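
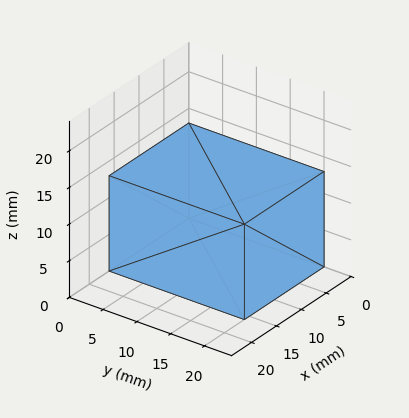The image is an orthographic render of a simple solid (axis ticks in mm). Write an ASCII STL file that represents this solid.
Reading the render: the shape is a rectangular box, roughly 16 × 20 mm footprint and 13 mm tall (dimensions read to the nearest mm from the axis ticks). For the STL, each face is triangulated and given an outward normal.

solid part
  facet normal 0.0000 0.0000 -1.0000
    outer loop
      vertex 16.000 20.000 0.000
      vertex 16.000 0.000 0.000
      vertex 0.000 0.000 0.000
    endloop
  endfacet
  facet normal 0.0000 0.0000 -1.0000
    outer loop
      vertex 0.000 20.000 0.000
      vertex 16.000 20.000 0.000
      vertex 0.000 0.000 0.000
    endloop
  endfacet
  facet normal 0.0000 0.0000 1.0000
    outer loop
      vertex 0.000 0.000 13.000
      vertex 16.000 0.000 13.000
      vertex 16.000 20.000 13.000
    endloop
  endfacet
  facet normal 0.0000 0.0000 1.0000
    outer loop
      vertex 0.000 0.000 13.000
      vertex 16.000 20.000 13.000
      vertex 0.000 20.000 13.000
    endloop
  endfacet
  facet normal 0.0000 -1.0000 0.0000
    outer loop
      vertex 0.000 0.000 0.000
      vertex 16.000 0.000 0.000
      vertex 16.000 0.000 13.000
    endloop
  endfacet
  facet normal 0.0000 -1.0000 0.0000
    outer loop
      vertex 0.000 0.000 0.000
      vertex 16.000 0.000 13.000
      vertex 0.000 0.000 13.000
    endloop
  endfacet
  facet normal 0.0000 1.0000 0.0000
    outer loop
      vertex 16.000 20.000 13.000
      vertex 16.000 20.000 0.000
      vertex 0.000 20.000 0.000
    endloop
  endfacet
  facet normal 0.0000 1.0000 0.0000
    outer loop
      vertex 0.000 20.000 13.000
      vertex 16.000 20.000 13.000
      vertex 0.000 20.000 0.000
    endloop
  endfacet
  facet normal -1.0000 0.0000 0.0000
    outer loop
      vertex 0.000 20.000 13.000
      vertex 0.000 20.000 0.000
      vertex 0.000 0.000 0.000
    endloop
  endfacet
  facet normal -1.0000 0.0000 0.0000
    outer loop
      vertex 0.000 0.000 13.000
      vertex 0.000 20.000 13.000
      vertex 0.000 0.000 0.000
    endloop
  endfacet
  facet normal 1.0000 0.0000 0.0000
    outer loop
      vertex 16.000 0.000 0.000
      vertex 16.000 20.000 0.000
      vertex 16.000 20.000 13.000
    endloop
  endfacet
  facet normal 1.0000 0.0000 0.0000
    outer loop
      vertex 16.000 0.000 0.000
      vertex 16.000 20.000 13.000
      vertex 16.000 0.000 13.000
    endloop
  endfacet
endsolid part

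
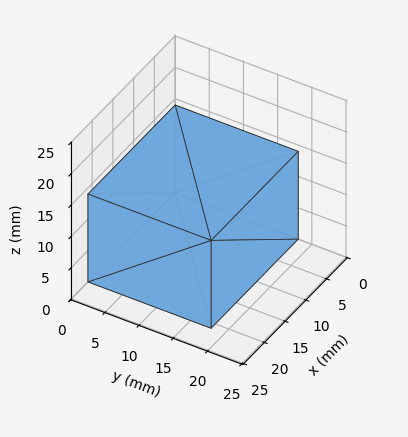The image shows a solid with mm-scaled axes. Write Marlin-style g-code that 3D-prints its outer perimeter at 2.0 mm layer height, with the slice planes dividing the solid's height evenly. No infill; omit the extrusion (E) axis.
Reading the render: the shape is a rectangular box, roughly 21 × 18 mm footprint and 14 mm tall (dimensions read to the nearest mm from the axis ticks). For the g-code, the solid's height is divided into equal slices at the stated Δz and each level perimeter traced with G1 moves after a G0 lift.

; perimeter-only toolpath
G21 ; units = mm
G90 ; absolute positioning
G28 ; home
; layer 1
G0 Z2.0
G0 X0.0 Y0.0
G1 X21.0 Y0.0
G1 X21.0 Y18.0
G1 X0.0 Y18.0
G1 X0.0 Y0.0
; layer 2
G0 Z4.0
G0 X0.0 Y0.0
G1 X21.0 Y0.0
G1 X21.0 Y18.0
G1 X0.0 Y18.0
G1 X0.0 Y0.0
; layer 3
G0 Z6.0
G0 X0.0 Y0.0
G1 X21.0 Y0.0
G1 X21.0 Y18.0
G1 X0.0 Y18.0
G1 X0.0 Y0.0
; layer 4
G0 Z8.0
G0 X0.0 Y0.0
G1 X21.0 Y0.0
G1 X21.0 Y18.0
G1 X0.0 Y18.0
G1 X0.0 Y0.0
; layer 5
G0 Z10.0
G0 X0.0 Y0.0
G1 X21.0 Y0.0
G1 X21.0 Y18.0
G1 X0.0 Y18.0
G1 X0.0 Y0.0
; layer 6
G0 Z12.0
G0 X0.0 Y0.0
G1 X21.0 Y0.0
G1 X21.0 Y18.0
G1 X0.0 Y18.0
G1 X0.0 Y0.0
; layer 7
G0 Z14.0
G0 X0.0 Y0.0
G1 X21.0 Y0.0
G1 X21.0 Y18.0
G1 X0.0 Y18.0
G1 X0.0 Y0.0
M2 ; end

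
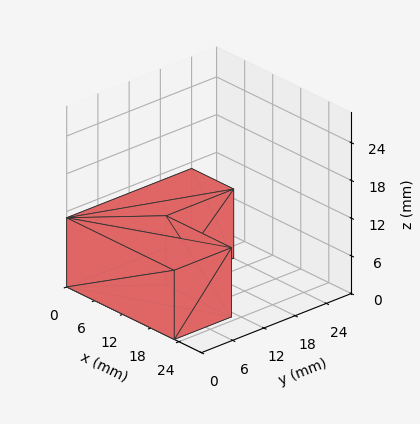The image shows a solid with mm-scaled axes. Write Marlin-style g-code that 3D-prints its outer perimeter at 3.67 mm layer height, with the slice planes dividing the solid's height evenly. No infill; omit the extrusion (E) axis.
Reading the render: the shape is an L-shaped prism: outer 23 × 24 mm, arm thicknesses ≈ 11 mm (horizontal) and 9 mm (vertical), extruded 11 mm in z (dimensions read to the nearest mm from the axis ticks). For the g-code, the solid's height is divided into equal slices at the stated Δz and each level perimeter traced with G1 moves after a G0 lift.

; perimeter-only toolpath
G21 ; units = mm
G90 ; absolute positioning
G28 ; home
; layer 1
G0 Z3.67
G0 X0.00 Y0.00
G1 X23.00 Y0.00
G1 X23.00 Y11.00
G1 X9.00 Y11.00
G1 X9.00 Y24.00
G1 X0.00 Y24.00
G1 X0.00 Y0.00
; layer 2
G0 Z7.33
G0 X0.00 Y0.00
G1 X23.00 Y0.00
G1 X23.00 Y11.00
G1 X9.00 Y11.00
G1 X9.00 Y24.00
G1 X0.00 Y24.00
G1 X0.00 Y0.00
; layer 3
G0 Z11.00
G0 X0.00 Y0.00
G1 X23.00 Y0.00
G1 X23.00 Y11.00
G1 X9.00 Y11.00
G1 X9.00 Y24.00
G1 X0.00 Y24.00
G1 X0.00 Y0.00
M2 ; end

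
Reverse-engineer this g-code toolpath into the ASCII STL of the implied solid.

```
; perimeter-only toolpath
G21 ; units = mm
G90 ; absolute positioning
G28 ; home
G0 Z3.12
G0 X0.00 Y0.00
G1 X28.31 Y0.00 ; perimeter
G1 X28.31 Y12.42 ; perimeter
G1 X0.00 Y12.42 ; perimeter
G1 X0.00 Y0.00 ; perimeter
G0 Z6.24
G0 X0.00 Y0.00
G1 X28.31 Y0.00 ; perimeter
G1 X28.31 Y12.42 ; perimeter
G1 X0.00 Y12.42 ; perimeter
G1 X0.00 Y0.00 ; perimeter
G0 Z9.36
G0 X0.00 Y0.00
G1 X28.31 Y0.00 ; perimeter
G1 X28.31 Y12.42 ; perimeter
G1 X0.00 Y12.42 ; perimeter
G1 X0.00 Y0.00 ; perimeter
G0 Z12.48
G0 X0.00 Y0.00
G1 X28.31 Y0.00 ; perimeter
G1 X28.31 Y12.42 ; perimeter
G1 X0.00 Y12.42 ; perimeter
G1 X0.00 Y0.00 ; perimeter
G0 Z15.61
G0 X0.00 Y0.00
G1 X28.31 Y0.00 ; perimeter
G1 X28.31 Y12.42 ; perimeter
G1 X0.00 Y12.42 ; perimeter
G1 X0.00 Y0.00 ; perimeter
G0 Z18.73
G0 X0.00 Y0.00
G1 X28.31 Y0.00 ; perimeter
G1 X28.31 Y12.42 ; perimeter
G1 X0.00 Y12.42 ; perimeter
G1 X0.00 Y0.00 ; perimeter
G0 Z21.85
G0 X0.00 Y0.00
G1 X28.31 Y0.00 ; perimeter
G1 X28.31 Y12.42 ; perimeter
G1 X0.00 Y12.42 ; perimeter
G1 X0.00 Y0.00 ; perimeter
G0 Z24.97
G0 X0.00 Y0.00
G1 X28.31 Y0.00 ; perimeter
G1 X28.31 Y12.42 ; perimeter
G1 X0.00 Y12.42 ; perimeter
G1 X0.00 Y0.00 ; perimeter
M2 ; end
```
solid part
  facet normal 0.0000 0.0000 -1.0000
    outer loop
      vertex 28.31 12.42 0.00
      vertex 28.31 0.00 0.00
      vertex 0.00 0.00 0.00
    endloop
  endfacet
  facet normal 0.0000 0.0000 -1.0000
    outer loop
      vertex 0.00 12.42 0.00
      vertex 28.31 12.42 0.00
      vertex 0.00 0.00 0.00
    endloop
  endfacet
  facet normal 0.0000 0.0000 1.0000
    outer loop
      vertex 0.00 0.00 24.97
      vertex 28.31 0.00 24.97
      vertex 28.31 12.42 24.97
    endloop
  endfacet
  facet normal 0.0000 0.0000 1.0000
    outer loop
      vertex 0.00 0.00 24.97
      vertex 28.31 12.42 24.97
      vertex 0.00 12.42 24.97
    endloop
  endfacet
  facet normal 0.0000 -1.0000 0.0000
    outer loop
      vertex 0.00 0.00 0.00
      vertex 28.31 0.00 0.00
      vertex 28.31 0.00 24.97
    endloop
  endfacet
  facet normal 0.0000 -1.0000 0.0000
    outer loop
      vertex 0.00 0.00 0.00
      vertex 28.31 0.00 24.97
      vertex 0.00 0.00 24.97
    endloop
  endfacet
  facet normal 0.0000 1.0000 0.0000
    outer loop
      vertex 28.31 12.42 24.97
      vertex 28.31 12.42 0.00
      vertex 0.00 12.42 0.00
    endloop
  endfacet
  facet normal 0.0000 1.0000 0.0000
    outer loop
      vertex 0.00 12.42 24.97
      vertex 28.31 12.42 24.97
      vertex 0.00 12.42 0.00
    endloop
  endfacet
  facet normal -1.0000 0.0000 0.0000
    outer loop
      vertex 0.00 12.42 24.97
      vertex 0.00 12.42 0.00
      vertex 0.00 0.00 0.00
    endloop
  endfacet
  facet normal -1.0000 0.0000 0.0000
    outer loop
      vertex 0.00 0.00 24.97
      vertex 0.00 12.42 24.97
      vertex 0.00 0.00 0.00
    endloop
  endfacet
  facet normal 1.0000 0.0000 0.0000
    outer loop
      vertex 28.31 0.00 0.00
      vertex 28.31 12.42 0.00
      vertex 28.31 12.42 24.97
    endloop
  endfacet
  facet normal 1.0000 0.0000 0.0000
    outer loop
      vertex 28.31 0.00 0.00
      vertex 28.31 12.42 24.97
      vertex 28.31 0.00 24.97
    endloop
  endfacet
endsolid part

The G0 Z moves step by Δz≈3.12 mm. Every layer's G1 loop is the same polygon, so the solid is a straight extrusion of it from z=0 to z≈25. Closing with flat bottom and top caps and triangulating gives 12 facets — a rectangular box, roughly 28.3 × 12.4 mm footprint and 25 mm tall.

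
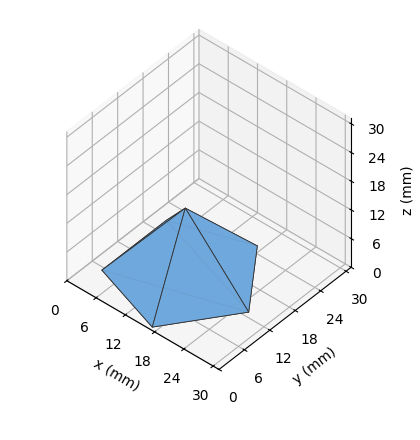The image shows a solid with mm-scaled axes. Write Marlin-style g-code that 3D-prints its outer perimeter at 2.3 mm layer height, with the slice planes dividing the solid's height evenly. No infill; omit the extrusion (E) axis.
Reading the render: the shape is a regular 5-sided pyramid, base circumscribed radius ≈ 13 mm, apex at z ≈ 14 mm (dimensions read to the nearest mm from the axis ticks). For the g-code, the solid's height is divided into equal slices at the stated Δz and each level perimeter traced with G1 moves after a G0 lift.

; perimeter-only toolpath
G21 ; units = mm
G90 ; absolute positioning
G28 ; home
; layer 1
G0 Z2.3
G0 X23.8 Y13.0
G1 X16.3 Y23.3
G1 X4.3 Y19.3
G1 X4.3 Y6.7
G1 X16.3 Y2.7
G1 X23.8 Y13.0
; layer 2
G0 Z4.7
G0 X21.7 Y13.0
G1 X15.7 Y21.3
G1 X6.0 Y18.1
G1 X6.0 Y7.9
G1 X15.7 Y4.7
G1 X21.7 Y13.0
; layer 3
G0 Z7.0
G0 X19.5 Y13.0
G1 X15.0 Y19.2
G1 X7.8 Y16.8
G1 X7.8 Y9.2
G1 X15.0 Y6.8
G1 X19.5 Y13.0
; layer 4
G0 Z9.3
G0 X17.3 Y13.0
G1 X14.3 Y17.1
G1 X9.5 Y15.5
G1 X9.5 Y10.5
G1 X14.3 Y8.9
G1 X17.3 Y13.0
; layer 5
G0 Z11.7
G0 X15.2 Y13.0
G1 X13.7 Y15.1
G1 X11.2 Y14.3
G1 X11.2 Y11.7
G1 X13.7 Y10.9
G1 X15.2 Y13.0
M2 ; end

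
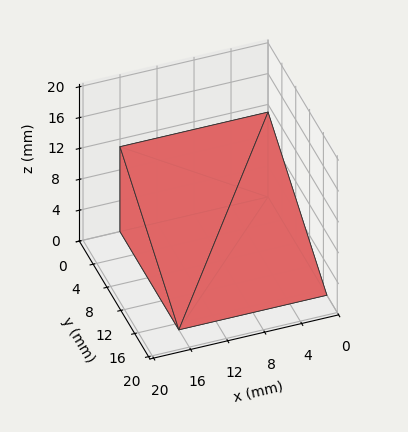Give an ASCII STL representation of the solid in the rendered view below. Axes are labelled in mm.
Reading the render: the shape is a wedge (ramp): 16 × 17 mm base, rising to 11 mm along the y=0 edge and sloping linearly to z=0 at y=17 (dimensions read to the nearest mm from the axis ticks). For the STL, each face is triangulated and given an outward normal.

solid part
  facet normal 0.0000 0.0000 -1.0000
    outer loop
      vertex 16.0 17.0 0.0
      vertex 16.0 0.0 0.0
      vertex 0.0 0.0 0.0
    endloop
  endfacet
  facet normal 0.0000 0.0000 -1.0000
    outer loop
      vertex 0.0 17.0 0.0
      vertex 16.0 17.0 0.0
      vertex 0.0 0.0 0.0
    endloop
  endfacet
  facet normal 0.0000 -1.0000 0.0000
    outer loop
      vertex 0.0 0.0 0.0
      vertex 16.0 0.0 0.0
      vertex 16.0 0.0 11.0
    endloop
  endfacet
  facet normal 0.0000 -1.0000 0.0000
    outer loop
      vertex 0.0 0.0 0.0
      vertex 16.0 0.0 11.0
      vertex 0.0 0.0 11.0
    endloop
  endfacet
  facet normal 0.0000 0.5433 0.8396
    outer loop
      vertex 0.0 0.0 11.0
      vertex 16.0 0.0 11.0
      vertex 16.0 17.0 0.0
    endloop
  endfacet
  facet normal 0.0000 0.5433 0.8396
    outer loop
      vertex 0.0 0.0 11.0
      vertex 16.0 17.0 0.0
      vertex 0.0 17.0 0.0
    endloop
  endfacet
  facet normal -1.0000 0.0000 0.0000
    outer loop
      vertex 0.0 0.0 11.0
      vertex 0.0 17.0 0.0
      vertex 0.0 0.0 0.0
    endloop
  endfacet
  facet normal 1.0000 0.0000 0.0000
    outer loop
      vertex 16.0 0.0 0.0
      vertex 16.0 17.0 0.0
      vertex 16.0 0.0 11.0
    endloop
  endfacet
endsolid part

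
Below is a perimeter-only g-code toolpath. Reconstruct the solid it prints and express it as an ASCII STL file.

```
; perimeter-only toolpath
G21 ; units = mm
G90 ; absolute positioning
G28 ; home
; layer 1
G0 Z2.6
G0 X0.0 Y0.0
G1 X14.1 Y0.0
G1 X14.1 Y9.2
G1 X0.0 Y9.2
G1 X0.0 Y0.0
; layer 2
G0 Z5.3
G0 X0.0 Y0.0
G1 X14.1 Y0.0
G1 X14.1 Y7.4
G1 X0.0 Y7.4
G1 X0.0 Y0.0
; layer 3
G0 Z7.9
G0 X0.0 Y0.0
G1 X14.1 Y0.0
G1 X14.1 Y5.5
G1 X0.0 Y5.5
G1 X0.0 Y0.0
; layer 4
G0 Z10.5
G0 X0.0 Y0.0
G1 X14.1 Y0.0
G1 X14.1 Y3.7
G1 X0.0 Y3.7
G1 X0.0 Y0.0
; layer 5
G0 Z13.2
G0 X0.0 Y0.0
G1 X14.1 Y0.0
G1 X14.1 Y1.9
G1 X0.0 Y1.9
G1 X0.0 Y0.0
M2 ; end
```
solid part
  facet normal 0.0000 0.0000 -1.0000
    outer loop
      vertex 14.1 11.1 0.0
      vertex 14.1 0.0 0.0
      vertex 0.0 0.0 0.0
    endloop
  endfacet
  facet normal 0.0000 0.0000 -1.0000
    outer loop
      vertex 0.0 11.1 0.0
      vertex 14.1 11.1 0.0
      vertex 0.0 0.0 0.0
    endloop
  endfacet
  facet normal 0.0000 -1.0000 0.0000
    outer loop
      vertex 0.0 0.0 0.0
      vertex 14.1 0.0 0.0
      vertex 14.1 0.0 15.8
    endloop
  endfacet
  facet normal 0.0000 -1.0000 0.0000
    outer loop
      vertex 0.0 0.0 0.0
      vertex 14.1 0.0 15.8
      vertex 0.0 0.0 15.8
    endloop
  endfacet
  facet normal 0.0000 0.8183 0.5749
    outer loop
      vertex 0.0 0.0 15.8
      vertex 14.1 0.0 15.8
      vertex 14.1 11.1 0.0
    endloop
  endfacet
  facet normal 0.0000 0.8183 0.5749
    outer loop
      vertex 0.0 0.0 15.8
      vertex 14.1 11.1 0.0
      vertex 0.0 11.1 0.0
    endloop
  endfacet
  facet normal -1.0000 0.0000 0.0000
    outer loop
      vertex 0.0 0.0 15.8
      vertex 0.0 11.1 0.0
      vertex 0.0 0.0 0.0
    endloop
  endfacet
  facet normal 1.0000 0.0000 0.0000
    outer loop
      vertex 14.1 0.0 0.0
      vertex 14.1 11.1 0.0
      vertex 14.1 0.0 15.8
    endloop
  endfacet
endsolid part

The G0 Z moves step by Δz≈2.6 mm. The G1 loops shrink linearly with z, so the solid tapers from its base footprint up to z≈15.8. Closing with a flat bottom cap and the tapered top and triangulating gives 8 facets — a wedge (ramp): 14.1 × 11.1 mm base, rising to 15.8 mm along the y=0 edge and sloping linearly to z=0 at y=11.1.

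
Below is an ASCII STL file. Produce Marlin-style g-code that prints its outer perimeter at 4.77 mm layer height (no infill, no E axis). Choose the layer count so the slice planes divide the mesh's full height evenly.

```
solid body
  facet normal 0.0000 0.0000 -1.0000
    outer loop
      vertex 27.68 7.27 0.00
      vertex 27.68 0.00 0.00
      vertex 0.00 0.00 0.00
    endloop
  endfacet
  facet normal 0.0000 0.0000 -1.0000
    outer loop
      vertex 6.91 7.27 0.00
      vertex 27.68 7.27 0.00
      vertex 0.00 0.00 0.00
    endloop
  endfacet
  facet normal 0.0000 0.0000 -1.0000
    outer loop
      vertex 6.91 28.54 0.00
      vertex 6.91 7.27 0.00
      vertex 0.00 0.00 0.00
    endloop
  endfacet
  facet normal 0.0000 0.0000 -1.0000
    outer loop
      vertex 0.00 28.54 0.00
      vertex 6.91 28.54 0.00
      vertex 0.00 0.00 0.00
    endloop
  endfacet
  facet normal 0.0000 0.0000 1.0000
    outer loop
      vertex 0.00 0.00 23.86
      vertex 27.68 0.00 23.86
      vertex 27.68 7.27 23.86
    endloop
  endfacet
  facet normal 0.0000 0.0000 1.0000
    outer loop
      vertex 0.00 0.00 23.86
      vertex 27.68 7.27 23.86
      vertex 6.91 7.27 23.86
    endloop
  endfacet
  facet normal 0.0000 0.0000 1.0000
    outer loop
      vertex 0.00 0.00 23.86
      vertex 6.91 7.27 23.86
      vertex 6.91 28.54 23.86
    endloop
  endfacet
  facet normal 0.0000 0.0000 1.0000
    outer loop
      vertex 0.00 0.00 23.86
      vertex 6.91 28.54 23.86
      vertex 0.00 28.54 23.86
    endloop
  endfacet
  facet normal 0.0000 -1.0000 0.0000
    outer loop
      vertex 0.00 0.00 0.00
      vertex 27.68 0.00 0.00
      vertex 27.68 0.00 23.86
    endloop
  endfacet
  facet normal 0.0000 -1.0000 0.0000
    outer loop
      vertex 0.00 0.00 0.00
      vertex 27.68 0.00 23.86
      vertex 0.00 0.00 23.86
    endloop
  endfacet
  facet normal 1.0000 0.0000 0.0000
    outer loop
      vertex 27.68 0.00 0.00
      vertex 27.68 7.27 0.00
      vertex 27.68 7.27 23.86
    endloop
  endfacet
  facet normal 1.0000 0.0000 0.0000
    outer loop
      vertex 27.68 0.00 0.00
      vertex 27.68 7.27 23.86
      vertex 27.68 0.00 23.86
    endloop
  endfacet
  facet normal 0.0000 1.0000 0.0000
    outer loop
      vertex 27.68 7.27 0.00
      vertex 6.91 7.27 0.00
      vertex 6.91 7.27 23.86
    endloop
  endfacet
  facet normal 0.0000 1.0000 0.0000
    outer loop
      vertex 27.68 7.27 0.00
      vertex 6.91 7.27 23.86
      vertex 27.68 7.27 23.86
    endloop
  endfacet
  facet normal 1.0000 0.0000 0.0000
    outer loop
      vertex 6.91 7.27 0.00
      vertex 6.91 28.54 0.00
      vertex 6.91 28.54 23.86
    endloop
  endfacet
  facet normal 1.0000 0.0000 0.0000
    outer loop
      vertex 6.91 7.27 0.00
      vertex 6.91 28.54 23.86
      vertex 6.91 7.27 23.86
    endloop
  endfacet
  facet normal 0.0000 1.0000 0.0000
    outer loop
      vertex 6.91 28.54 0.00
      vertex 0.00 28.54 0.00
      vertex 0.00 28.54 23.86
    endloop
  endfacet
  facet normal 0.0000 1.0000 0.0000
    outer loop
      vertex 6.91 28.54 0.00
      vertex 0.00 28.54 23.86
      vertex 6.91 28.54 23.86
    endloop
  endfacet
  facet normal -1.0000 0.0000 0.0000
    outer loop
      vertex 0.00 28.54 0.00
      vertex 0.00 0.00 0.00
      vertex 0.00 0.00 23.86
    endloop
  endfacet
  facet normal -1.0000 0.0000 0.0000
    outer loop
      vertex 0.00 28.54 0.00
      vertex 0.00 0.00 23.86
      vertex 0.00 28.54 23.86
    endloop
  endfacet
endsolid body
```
; perimeter-only toolpath
G21 ; units = mm
G90 ; absolute positioning
G28 ; home
; layer 1
G0 Z4.77
G0 X0.00 Y0.00
G1 X27.68 Y0.00
G1 X27.68 Y7.27
G1 X6.91 Y7.27
G1 X6.91 Y28.54
G1 X0.00 Y28.54
G1 X0.00 Y0.00
; layer 2
G0 Z9.54
G0 X0.00 Y0.00
G1 X27.68 Y0.00
G1 X27.68 Y7.27
G1 X6.91 Y7.27
G1 X6.91 Y28.54
G1 X0.00 Y28.54
G1 X0.00 Y0.00
; layer 3
G0 Z14.32
G0 X0.00 Y0.00
G1 X27.68 Y0.00
G1 X27.68 Y7.27
G1 X6.91 Y7.27
G1 X6.91 Y28.54
G1 X0.00 Y28.54
G1 X0.00 Y0.00
; layer 4
G0 Z19.09
G0 X0.00 Y0.00
G1 X27.68 Y0.00
G1 X27.68 Y7.27
G1 X6.91 Y7.27
G1 X6.91 Y28.54
G1 X0.00 Y28.54
G1 X0.00 Y0.00
; layer 5
G0 Z23.86
G0 X0.00 Y0.00
G1 X27.68 Y0.00
G1 X27.68 Y7.27
G1 X6.91 Y7.27
G1 X6.91 Y28.54
G1 X0.00 Y28.54
G1 X0.00 Y0.00
M2 ; end

The solid is an L-shaped prism: outer 27.7 × 28.5 mm, arm thicknesses ≈ 7.27 mm (horizontal) and 6.91 mm (vertical), extruded 23.9 mm in z. Slicing at Δz = 4.77 mm — 5 equal slices spanning the solid's height, so layer i sits at z = i·h/5 — gives 5 non-empty perimeters. Each is a 6-segment closed polygon; G0 lifts to the layer z and rapids to the start vertex, then G1 traces the edges.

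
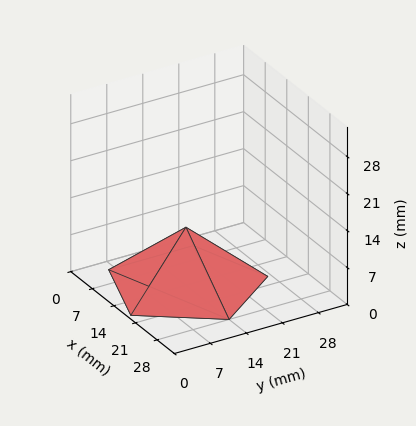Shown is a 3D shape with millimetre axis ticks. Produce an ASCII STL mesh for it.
Reading the render: the shape is a regular 5-sided pyramid, base circumscribed radius ≈ 14 mm, apex at z ≈ 11 mm (dimensions read to the nearest mm from the axis ticks). For the STL, each face is triangulated and given an outward normal.

solid part
  facet normal 0.0000 0.0000 -1.0000
    outer loop
      vertex 2.67 22.23 0.00
      vertex 18.33 27.31 0.00
      vertex 28.00 14.00 0.00
    endloop
  endfacet
  facet normal 0.0000 0.0000 -1.0000
    outer loop
      vertex 2.67 5.77 0.00
      vertex 2.67 22.23 0.00
      vertex 28.00 14.00 0.00
    endloop
  endfacet
  facet normal 0.0000 0.0000 -1.0000
    outer loop
      vertex 18.33 0.69 0.00
      vertex 2.67 5.77 0.00
      vertex 28.00 14.00 0.00
    endloop
  endfacet
  facet normal 0.5636 0.4095 0.7174
    outer loop
      vertex 28.00 14.00 0.00
      vertex 18.33 27.31 0.00
      vertex 14.00 14.00 11.00
    endloop
  endfacet
  facet normal -0.2150 0.6628 0.7173
    outer loop
      vertex 18.33 27.31 0.00
      vertex 2.67 22.23 0.00
      vertex 14.00 14.00 11.00
    endloop
  endfacet
  facet normal -0.6966 0.0000 0.7175
    outer loop
      vertex 2.67 22.23 0.00
      vertex 2.67 5.77 0.00
      vertex 14.00 14.00 11.00
    endloop
  endfacet
  facet normal -0.2150 -0.6628 0.7173
    outer loop
      vertex 2.67 5.77 0.00
      vertex 18.33 0.69 0.00
      vertex 14.00 14.00 11.00
    endloop
  endfacet
  facet normal 0.5636 -0.4095 0.7174
    outer loop
      vertex 18.33 0.69 0.00
      vertex 28.00 14.00 0.00
      vertex 14.00 14.00 11.00
    endloop
  endfacet
endsolid part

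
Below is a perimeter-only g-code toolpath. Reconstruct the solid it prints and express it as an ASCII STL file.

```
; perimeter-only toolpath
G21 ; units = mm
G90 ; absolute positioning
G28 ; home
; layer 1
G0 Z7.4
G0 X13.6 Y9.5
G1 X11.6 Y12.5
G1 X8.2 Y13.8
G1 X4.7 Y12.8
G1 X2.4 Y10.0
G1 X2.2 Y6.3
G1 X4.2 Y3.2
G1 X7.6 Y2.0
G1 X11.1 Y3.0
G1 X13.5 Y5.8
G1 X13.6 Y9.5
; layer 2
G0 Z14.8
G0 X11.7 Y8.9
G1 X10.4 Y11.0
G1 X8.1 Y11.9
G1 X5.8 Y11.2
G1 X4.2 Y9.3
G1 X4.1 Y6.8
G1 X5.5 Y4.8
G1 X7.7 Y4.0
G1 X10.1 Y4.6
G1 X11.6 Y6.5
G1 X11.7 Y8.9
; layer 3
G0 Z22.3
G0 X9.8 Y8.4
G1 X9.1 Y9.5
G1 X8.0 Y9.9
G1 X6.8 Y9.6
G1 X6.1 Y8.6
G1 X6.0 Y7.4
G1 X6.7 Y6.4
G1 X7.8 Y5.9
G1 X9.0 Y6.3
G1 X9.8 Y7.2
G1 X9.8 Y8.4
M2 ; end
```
solid part
  facet normal 0.0000 0.0000 -1.0000
    outer loop
      vertex 8.3 15.8 0.0
      vertex 12.8 14.1 0.0
      vertex 15.5 10.0 0.0
    endloop
  endfacet
  facet normal 0.0000 0.0000 -1.0000
    outer loop
      vertex 3.6 14.5 0.0
      vertex 8.3 15.8 0.0
      vertex 15.5 10.0 0.0
    endloop
  endfacet
  facet normal 0.0000 0.0000 -1.0000
    outer loop
      vertex 0.5 10.7 0.0
      vertex 3.6 14.5 0.0
      vertex 15.5 10.0 0.0
    endloop
  endfacet
  facet normal 0.0000 0.0000 -1.0000
    outer loop
      vertex 0.3 5.8 0.0
      vertex 0.5 10.7 0.0
      vertex 15.5 10.0 0.0
    endloop
  endfacet
  facet normal 0.0000 0.0000 -1.0000
    outer loop
      vertex 3.0 1.7 0.0
      vertex 0.3 5.8 0.0
      vertex 15.5 10.0 0.0
    endloop
  endfacet
  facet normal 0.0000 0.0000 -1.0000
    outer loop
      vertex 7.5 0.0 0.0
      vertex 3.0 1.7 0.0
      vertex 15.5 10.0 0.0
    endloop
  endfacet
  facet normal 0.0000 0.0000 -1.0000
    outer loop
      vertex 12.2 1.3 0.0
      vertex 7.5 0.0 0.0
      vertex 15.5 10.0 0.0
    endloop
  endfacet
  facet normal 0.0000 0.0000 -1.0000
    outer loop
      vertex 15.3 5.1 0.0
      vertex 12.2 1.3 0.0
      vertex 15.5 10.0 0.0
    endloop
  endfacet
  facet normal 0.8097 0.5332 0.2449
    outer loop
      vertex 15.5 10.0 0.0
      vertex 12.8 14.1 0.0
      vertex 7.9 7.9 29.7
    endloop
  endfacet
  facet normal 0.3426 0.9068 0.2458
    outer loop
      vertex 12.8 14.1 0.0
      vertex 8.3 15.8 0.0
      vertex 7.9 7.9 29.7
    endloop
  endfacet
  facet normal -0.2585 0.9344 0.2451
    outer loop
      vertex 8.3 15.8 0.0
      vertex 3.6 14.5 0.0
      vertex 7.9 7.9 29.7
    endloop
  endfacet
  facet normal -0.7513 0.6129 0.2450
    outer loop
      vertex 3.6 14.5 0.0
      vertex 0.5 10.7 0.0
      vertex 7.9 7.9 29.7
    endloop
  endfacet
  facet normal -0.9687 0.0395 0.2451
    outer loop
      vertex 0.5 10.7 0.0
      vertex 0.3 5.8 0.0
      vertex 7.9 7.9 29.7
    endloop
  endfacet
  facet normal -0.8097 -0.5332 0.2449
    outer loop
      vertex 0.3 5.8 0.0
      vertex 3.0 1.7 0.0
      vertex 7.9 7.9 29.7
    endloop
  endfacet
  facet normal -0.3426 -0.9068 0.2458
    outer loop
      vertex 3.0 1.7 0.0
      vertex 7.5 0.0 0.0
      vertex 7.9 7.9 29.7
    endloop
  endfacet
  facet normal 0.2585 -0.9344 0.2451
    outer loop
      vertex 7.5 0.0 0.0
      vertex 12.2 1.3 0.0
      vertex 7.9 7.9 29.7
    endloop
  endfacet
  facet normal 0.7513 -0.6129 0.2450
    outer loop
      vertex 12.2 1.3 0.0
      vertex 15.3 5.1 0.0
      vertex 7.9 7.9 29.7
    endloop
  endfacet
  facet normal 0.9687 -0.0395 0.2451
    outer loop
      vertex 15.3 5.1 0.0
      vertex 15.5 10.0 0.0
      vertex 7.9 7.9 29.7
    endloop
  endfacet
endsolid part

The G0 Z moves step by Δz≈7.4 mm. The G1 loops shrink linearly with z, so the solid tapers from its base footprint up to z≈29.7. Closing with a flat bottom cap and the tapered top and triangulating gives 18 facets — a regular 10-sided pyramid, base circumscribed radius ≈ 7.9 mm, apex at z ≈ 29.7 mm.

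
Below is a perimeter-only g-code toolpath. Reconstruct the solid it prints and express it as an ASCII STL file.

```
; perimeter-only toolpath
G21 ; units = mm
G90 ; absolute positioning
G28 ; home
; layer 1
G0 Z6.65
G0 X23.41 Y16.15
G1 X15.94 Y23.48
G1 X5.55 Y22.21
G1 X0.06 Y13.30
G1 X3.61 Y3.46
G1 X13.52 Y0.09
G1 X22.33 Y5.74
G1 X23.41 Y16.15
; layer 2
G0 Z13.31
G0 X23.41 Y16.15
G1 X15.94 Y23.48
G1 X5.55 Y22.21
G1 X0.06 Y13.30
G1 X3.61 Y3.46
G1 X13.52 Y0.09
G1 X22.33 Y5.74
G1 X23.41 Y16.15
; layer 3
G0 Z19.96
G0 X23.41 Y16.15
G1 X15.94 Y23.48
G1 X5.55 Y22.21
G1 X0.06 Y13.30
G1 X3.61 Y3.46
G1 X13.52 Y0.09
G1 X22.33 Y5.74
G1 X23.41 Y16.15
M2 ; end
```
solid part
  facet normal 0.0000 0.0000 -1.0000
    outer loop
      vertex 5.55 22.21 0.00
      vertex 15.94 23.48 0.00
      vertex 23.41 16.15 0.00
    endloop
  endfacet
  facet normal 0.0000 0.0000 -1.0000
    outer loop
      vertex 0.06 13.30 0.00
      vertex 5.55 22.21 0.00
      vertex 23.41 16.15 0.00
    endloop
  endfacet
  facet normal 0.0000 0.0000 -1.0000
    outer loop
      vertex 3.61 3.46 0.00
      vertex 0.06 13.30 0.00
      vertex 23.41 16.15 0.00
    endloop
  endfacet
  facet normal 0.0000 0.0000 -1.0000
    outer loop
      vertex 13.52 0.09 0.00
      vertex 3.61 3.46 0.00
      vertex 23.41 16.15 0.00
    endloop
  endfacet
  facet normal 0.0000 0.0000 -1.0000
    outer loop
      vertex 22.33 5.74 0.00
      vertex 13.52 0.09 0.00
      vertex 23.41 16.15 0.00
    endloop
  endfacet
  facet normal 0.0000 0.0000 1.0000
    outer loop
      vertex 23.41 16.15 19.96
      vertex 15.94 23.48 19.96
      vertex 5.55 22.21 19.96
    endloop
  endfacet
  facet normal 0.0000 0.0000 1.0000
    outer loop
      vertex 23.41 16.15 19.96
      vertex 5.55 22.21 19.96
      vertex 0.06 13.30 19.96
    endloop
  endfacet
  facet normal 0.0000 0.0000 1.0000
    outer loop
      vertex 23.41 16.15 19.96
      vertex 0.06 13.30 19.96
      vertex 3.61 3.46 19.96
    endloop
  endfacet
  facet normal 0.0000 0.0000 1.0000
    outer loop
      vertex 23.41 16.15 19.96
      vertex 3.61 3.46 19.96
      vertex 13.52 0.09 19.96
    endloop
  endfacet
  facet normal 0.0000 0.0000 1.0000
    outer loop
      vertex 23.41 16.15 19.96
      vertex 13.52 0.09 19.96
      vertex 22.33 5.74 19.96
    endloop
  endfacet
  facet normal 0.7004 0.7138 0.0000
    outer loop
      vertex 23.41 16.15 0.00
      vertex 15.94 23.48 0.00
      vertex 15.94 23.48 19.96
    endloop
  endfacet
  facet normal 0.7004 0.7138 0.0000
    outer loop
      vertex 23.41 16.15 0.00
      vertex 15.94 23.48 19.96
      vertex 23.41 16.15 19.96
    endloop
  endfacet
  facet normal -0.1213 0.9926 0.0000
    outer loop
      vertex 15.94 23.48 0.00
      vertex 5.55 22.21 0.00
      vertex 5.55 22.21 19.96
    endloop
  endfacet
  facet normal -0.1213 0.9926 0.0000
    outer loop
      vertex 15.94 23.48 0.00
      vertex 5.55 22.21 19.96
      vertex 15.94 23.48 19.96
    endloop
  endfacet
  facet normal -0.8514 0.5246 0.0000
    outer loop
      vertex 5.55 22.21 0.00
      vertex 0.06 13.30 0.00
      vertex 0.06 13.30 19.96
    endloop
  endfacet
  facet normal -0.8514 0.5246 0.0000
    outer loop
      vertex 5.55 22.21 0.00
      vertex 0.06 13.30 19.96
      vertex 5.55 22.21 19.96
    endloop
  endfacet
  facet normal -0.9407 -0.3394 0.0000
    outer loop
      vertex 0.06 13.30 0.00
      vertex 3.61 3.46 0.00
      vertex 3.61 3.46 19.96
    endloop
  endfacet
  facet normal -0.9407 -0.3394 0.0000
    outer loop
      vertex 0.06 13.30 0.00
      vertex 3.61 3.46 19.96
      vertex 0.06 13.30 19.96
    endloop
  endfacet
  facet normal -0.3220 -0.9468 0.0000
    outer loop
      vertex 3.61 3.46 0.00
      vertex 13.52 0.09 0.00
      vertex 13.52 0.09 19.96
    endloop
  endfacet
  facet normal -0.3220 -0.9468 0.0000
    outer loop
      vertex 3.61 3.46 0.00
      vertex 13.52 0.09 19.96
      vertex 3.61 3.46 19.96
    endloop
  endfacet
  facet normal 0.5398 -0.8418 0.0000
    outer loop
      vertex 13.52 0.09 0.00
      vertex 22.33 5.74 0.00
      vertex 22.33 5.74 19.96
    endloop
  endfacet
  facet normal 0.5398 -0.8418 0.0000
    outer loop
      vertex 13.52 0.09 0.00
      vertex 22.33 5.74 19.96
      vertex 13.52 0.09 19.96
    endloop
  endfacet
  facet normal 0.9947 -0.1032 0.0000
    outer loop
      vertex 22.33 5.74 0.00
      vertex 23.41 16.15 0.00
      vertex 23.41 16.15 19.96
    endloop
  endfacet
  facet normal 0.9947 -0.1032 0.0000
    outer loop
      vertex 22.33 5.74 0.00
      vertex 23.41 16.15 19.96
      vertex 22.33 5.74 19.96
    endloop
  endfacet
endsolid part

The G0 Z moves step by Δz≈6.65 mm. Every layer's G1 loop is the same polygon, so the solid is a straight extrusion of it from z=0 to z≈20. Closing with flat bottom and top caps and triangulating gives 24 facets — a regular 7-sided prism (a cylinder approximated with 7 flat sides), circumscribed radius ≈ 12.1 mm, height ≈ 20 mm.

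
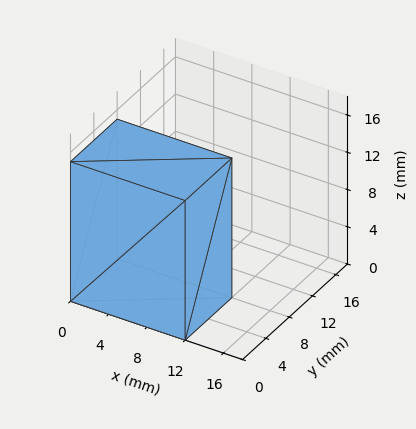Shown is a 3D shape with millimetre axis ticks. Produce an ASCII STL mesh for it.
Reading the render: the shape is a rectangular box, roughly 12 × 8 mm footprint and 15 mm tall (dimensions read to the nearest mm from the axis ticks). For the STL, each face is triangulated and given an outward normal.

solid part
  facet normal 0.0000 0.0000 -1.0000
    outer loop
      vertex 12.000 8.000 0.000
      vertex 12.000 0.000 0.000
      vertex 0.000 0.000 0.000
    endloop
  endfacet
  facet normal 0.0000 0.0000 -1.0000
    outer loop
      vertex 0.000 8.000 0.000
      vertex 12.000 8.000 0.000
      vertex 0.000 0.000 0.000
    endloop
  endfacet
  facet normal 0.0000 0.0000 1.0000
    outer loop
      vertex 0.000 0.000 15.000
      vertex 12.000 0.000 15.000
      vertex 12.000 8.000 15.000
    endloop
  endfacet
  facet normal 0.0000 0.0000 1.0000
    outer loop
      vertex 0.000 0.000 15.000
      vertex 12.000 8.000 15.000
      vertex 0.000 8.000 15.000
    endloop
  endfacet
  facet normal 0.0000 -1.0000 0.0000
    outer loop
      vertex 0.000 0.000 0.000
      vertex 12.000 0.000 0.000
      vertex 12.000 0.000 15.000
    endloop
  endfacet
  facet normal 0.0000 -1.0000 0.0000
    outer loop
      vertex 0.000 0.000 0.000
      vertex 12.000 0.000 15.000
      vertex 0.000 0.000 15.000
    endloop
  endfacet
  facet normal 0.0000 1.0000 0.0000
    outer loop
      vertex 12.000 8.000 15.000
      vertex 12.000 8.000 0.000
      vertex 0.000 8.000 0.000
    endloop
  endfacet
  facet normal 0.0000 1.0000 0.0000
    outer loop
      vertex 0.000 8.000 15.000
      vertex 12.000 8.000 15.000
      vertex 0.000 8.000 0.000
    endloop
  endfacet
  facet normal -1.0000 0.0000 0.0000
    outer loop
      vertex 0.000 8.000 15.000
      vertex 0.000 8.000 0.000
      vertex 0.000 0.000 0.000
    endloop
  endfacet
  facet normal -1.0000 0.0000 0.0000
    outer loop
      vertex 0.000 0.000 15.000
      vertex 0.000 8.000 15.000
      vertex 0.000 0.000 0.000
    endloop
  endfacet
  facet normal 1.0000 0.0000 0.0000
    outer loop
      vertex 12.000 0.000 0.000
      vertex 12.000 8.000 0.000
      vertex 12.000 8.000 15.000
    endloop
  endfacet
  facet normal 1.0000 0.0000 0.0000
    outer loop
      vertex 12.000 0.000 0.000
      vertex 12.000 8.000 15.000
      vertex 12.000 0.000 15.000
    endloop
  endfacet
endsolid part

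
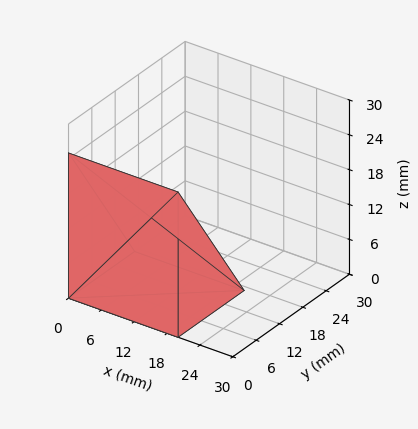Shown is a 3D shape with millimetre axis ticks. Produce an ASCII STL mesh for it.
Reading the render: the shape is a wedge (ramp): 20 × 17 mm base, rising to 25 mm along the y=0 edge and sloping linearly to z=0 at y=17 (dimensions read to the nearest mm from the axis ticks). For the STL, each face is triangulated and given an outward normal.

solid part
  facet normal 0.0000 0.0000 -1.0000
    outer loop
      vertex 20.000 17.000 0.000
      vertex 20.000 0.000 0.000
      vertex 0.000 0.000 0.000
    endloop
  endfacet
  facet normal 0.0000 0.0000 -1.0000
    outer loop
      vertex 0.000 17.000 0.000
      vertex 20.000 17.000 0.000
      vertex 0.000 0.000 0.000
    endloop
  endfacet
  facet normal 0.0000 -1.0000 0.0000
    outer loop
      vertex 0.000 0.000 0.000
      vertex 20.000 0.000 0.000
      vertex 20.000 0.000 25.000
    endloop
  endfacet
  facet normal 0.0000 -1.0000 0.0000
    outer loop
      vertex 0.000 0.000 0.000
      vertex 20.000 0.000 25.000
      vertex 0.000 0.000 25.000
    endloop
  endfacet
  facet normal 0.0000 0.8269 0.5623
    outer loop
      vertex 0.000 0.000 25.000
      vertex 20.000 0.000 25.000
      vertex 20.000 17.000 0.000
    endloop
  endfacet
  facet normal 0.0000 0.8269 0.5623
    outer loop
      vertex 0.000 0.000 25.000
      vertex 20.000 17.000 0.000
      vertex 0.000 17.000 0.000
    endloop
  endfacet
  facet normal -1.0000 0.0000 0.0000
    outer loop
      vertex 0.000 0.000 25.000
      vertex 0.000 17.000 0.000
      vertex 0.000 0.000 0.000
    endloop
  endfacet
  facet normal 1.0000 0.0000 0.0000
    outer loop
      vertex 20.000 0.000 0.000
      vertex 20.000 17.000 0.000
      vertex 20.000 0.000 25.000
    endloop
  endfacet
endsolid part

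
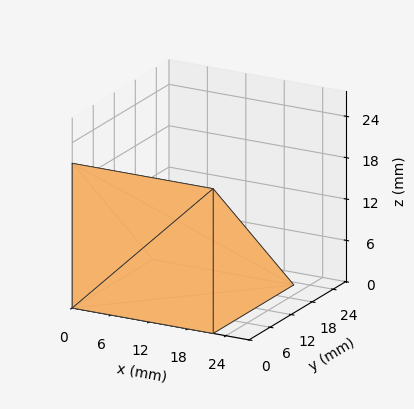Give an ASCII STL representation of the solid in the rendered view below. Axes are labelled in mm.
Reading the render: the shape is a wedge (ramp): 22 × 23 mm base, rising to 21 mm along the y=0 edge and sloping linearly to z=0 at y=23 (dimensions read to the nearest mm from the axis ticks). For the STL, each face is triangulated and given an outward normal.

solid part
  facet normal 0.0000 0.0000 -1.0000
    outer loop
      vertex 22.000 23.000 0.000
      vertex 22.000 0.000 0.000
      vertex 0.000 0.000 0.000
    endloop
  endfacet
  facet normal 0.0000 0.0000 -1.0000
    outer loop
      vertex 0.000 23.000 0.000
      vertex 22.000 23.000 0.000
      vertex 0.000 0.000 0.000
    endloop
  endfacet
  facet normal 0.0000 -1.0000 0.0000
    outer loop
      vertex 0.000 0.000 0.000
      vertex 22.000 0.000 0.000
      vertex 22.000 0.000 21.000
    endloop
  endfacet
  facet normal 0.0000 -1.0000 0.0000
    outer loop
      vertex 0.000 0.000 0.000
      vertex 22.000 0.000 21.000
      vertex 0.000 0.000 21.000
    endloop
  endfacet
  facet normal 0.0000 0.6743 0.7385
    outer loop
      vertex 0.000 0.000 21.000
      vertex 22.000 0.000 21.000
      vertex 22.000 23.000 0.000
    endloop
  endfacet
  facet normal 0.0000 0.6743 0.7385
    outer loop
      vertex 0.000 0.000 21.000
      vertex 22.000 23.000 0.000
      vertex 0.000 23.000 0.000
    endloop
  endfacet
  facet normal -1.0000 0.0000 0.0000
    outer loop
      vertex 0.000 0.000 21.000
      vertex 0.000 23.000 0.000
      vertex 0.000 0.000 0.000
    endloop
  endfacet
  facet normal 1.0000 0.0000 0.0000
    outer loop
      vertex 22.000 0.000 0.000
      vertex 22.000 23.000 0.000
      vertex 22.000 0.000 21.000
    endloop
  endfacet
endsolid part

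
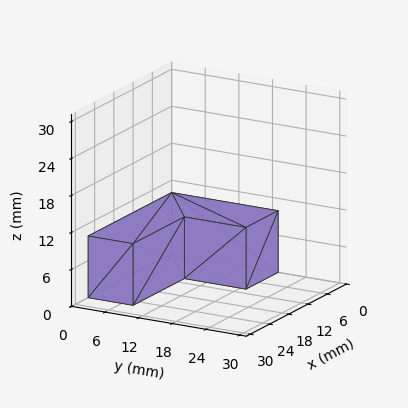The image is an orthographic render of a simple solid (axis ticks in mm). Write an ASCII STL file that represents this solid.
Reading the render: the shape is an L-shaped prism: outer 26 × 19 mm, arm thicknesses ≈ 8 mm (horizontal) and 10 mm (vertical), extruded 10 mm in z (dimensions read to the nearest mm from the axis ticks). For the STL, each face is triangulated and given an outward normal.

solid part
  facet normal 0.0000 0.0000 -1.0000
    outer loop
      vertex 26.00 8.00 0.00
      vertex 26.00 0.00 0.00
      vertex 0.00 0.00 0.00
    endloop
  endfacet
  facet normal 0.0000 0.0000 -1.0000
    outer loop
      vertex 10.00 8.00 0.00
      vertex 26.00 8.00 0.00
      vertex 0.00 0.00 0.00
    endloop
  endfacet
  facet normal 0.0000 0.0000 -1.0000
    outer loop
      vertex 10.00 19.00 0.00
      vertex 10.00 8.00 0.00
      vertex 0.00 0.00 0.00
    endloop
  endfacet
  facet normal 0.0000 0.0000 -1.0000
    outer loop
      vertex 0.00 19.00 0.00
      vertex 10.00 19.00 0.00
      vertex 0.00 0.00 0.00
    endloop
  endfacet
  facet normal 0.0000 0.0000 1.0000
    outer loop
      vertex 0.00 0.00 10.00
      vertex 26.00 0.00 10.00
      vertex 26.00 8.00 10.00
    endloop
  endfacet
  facet normal 0.0000 0.0000 1.0000
    outer loop
      vertex 0.00 0.00 10.00
      vertex 26.00 8.00 10.00
      vertex 10.00 8.00 10.00
    endloop
  endfacet
  facet normal 0.0000 0.0000 1.0000
    outer loop
      vertex 0.00 0.00 10.00
      vertex 10.00 8.00 10.00
      vertex 10.00 19.00 10.00
    endloop
  endfacet
  facet normal 0.0000 0.0000 1.0000
    outer loop
      vertex 0.00 0.00 10.00
      vertex 10.00 19.00 10.00
      vertex 0.00 19.00 10.00
    endloop
  endfacet
  facet normal 0.0000 -1.0000 0.0000
    outer loop
      vertex 0.00 0.00 0.00
      vertex 26.00 0.00 0.00
      vertex 26.00 0.00 10.00
    endloop
  endfacet
  facet normal 0.0000 -1.0000 0.0000
    outer loop
      vertex 0.00 0.00 0.00
      vertex 26.00 0.00 10.00
      vertex 0.00 0.00 10.00
    endloop
  endfacet
  facet normal 1.0000 0.0000 0.0000
    outer loop
      vertex 26.00 0.00 0.00
      vertex 26.00 8.00 0.00
      vertex 26.00 8.00 10.00
    endloop
  endfacet
  facet normal 1.0000 0.0000 0.0000
    outer loop
      vertex 26.00 0.00 0.00
      vertex 26.00 8.00 10.00
      vertex 26.00 0.00 10.00
    endloop
  endfacet
  facet normal 0.0000 1.0000 0.0000
    outer loop
      vertex 26.00 8.00 0.00
      vertex 10.00 8.00 0.00
      vertex 10.00 8.00 10.00
    endloop
  endfacet
  facet normal 0.0000 1.0000 0.0000
    outer loop
      vertex 26.00 8.00 0.00
      vertex 10.00 8.00 10.00
      vertex 26.00 8.00 10.00
    endloop
  endfacet
  facet normal 1.0000 0.0000 0.0000
    outer loop
      vertex 10.00 8.00 0.00
      vertex 10.00 19.00 0.00
      vertex 10.00 19.00 10.00
    endloop
  endfacet
  facet normal 1.0000 0.0000 0.0000
    outer loop
      vertex 10.00 8.00 0.00
      vertex 10.00 19.00 10.00
      vertex 10.00 8.00 10.00
    endloop
  endfacet
  facet normal 0.0000 1.0000 0.0000
    outer loop
      vertex 10.00 19.00 0.00
      vertex 0.00 19.00 0.00
      vertex 0.00 19.00 10.00
    endloop
  endfacet
  facet normal 0.0000 1.0000 0.0000
    outer loop
      vertex 10.00 19.00 0.00
      vertex 0.00 19.00 10.00
      vertex 10.00 19.00 10.00
    endloop
  endfacet
  facet normal -1.0000 0.0000 0.0000
    outer loop
      vertex 0.00 19.00 0.00
      vertex 0.00 0.00 0.00
      vertex 0.00 0.00 10.00
    endloop
  endfacet
  facet normal -1.0000 0.0000 0.0000
    outer loop
      vertex 0.00 19.00 0.00
      vertex 0.00 0.00 10.00
      vertex 0.00 19.00 10.00
    endloop
  endfacet
endsolid part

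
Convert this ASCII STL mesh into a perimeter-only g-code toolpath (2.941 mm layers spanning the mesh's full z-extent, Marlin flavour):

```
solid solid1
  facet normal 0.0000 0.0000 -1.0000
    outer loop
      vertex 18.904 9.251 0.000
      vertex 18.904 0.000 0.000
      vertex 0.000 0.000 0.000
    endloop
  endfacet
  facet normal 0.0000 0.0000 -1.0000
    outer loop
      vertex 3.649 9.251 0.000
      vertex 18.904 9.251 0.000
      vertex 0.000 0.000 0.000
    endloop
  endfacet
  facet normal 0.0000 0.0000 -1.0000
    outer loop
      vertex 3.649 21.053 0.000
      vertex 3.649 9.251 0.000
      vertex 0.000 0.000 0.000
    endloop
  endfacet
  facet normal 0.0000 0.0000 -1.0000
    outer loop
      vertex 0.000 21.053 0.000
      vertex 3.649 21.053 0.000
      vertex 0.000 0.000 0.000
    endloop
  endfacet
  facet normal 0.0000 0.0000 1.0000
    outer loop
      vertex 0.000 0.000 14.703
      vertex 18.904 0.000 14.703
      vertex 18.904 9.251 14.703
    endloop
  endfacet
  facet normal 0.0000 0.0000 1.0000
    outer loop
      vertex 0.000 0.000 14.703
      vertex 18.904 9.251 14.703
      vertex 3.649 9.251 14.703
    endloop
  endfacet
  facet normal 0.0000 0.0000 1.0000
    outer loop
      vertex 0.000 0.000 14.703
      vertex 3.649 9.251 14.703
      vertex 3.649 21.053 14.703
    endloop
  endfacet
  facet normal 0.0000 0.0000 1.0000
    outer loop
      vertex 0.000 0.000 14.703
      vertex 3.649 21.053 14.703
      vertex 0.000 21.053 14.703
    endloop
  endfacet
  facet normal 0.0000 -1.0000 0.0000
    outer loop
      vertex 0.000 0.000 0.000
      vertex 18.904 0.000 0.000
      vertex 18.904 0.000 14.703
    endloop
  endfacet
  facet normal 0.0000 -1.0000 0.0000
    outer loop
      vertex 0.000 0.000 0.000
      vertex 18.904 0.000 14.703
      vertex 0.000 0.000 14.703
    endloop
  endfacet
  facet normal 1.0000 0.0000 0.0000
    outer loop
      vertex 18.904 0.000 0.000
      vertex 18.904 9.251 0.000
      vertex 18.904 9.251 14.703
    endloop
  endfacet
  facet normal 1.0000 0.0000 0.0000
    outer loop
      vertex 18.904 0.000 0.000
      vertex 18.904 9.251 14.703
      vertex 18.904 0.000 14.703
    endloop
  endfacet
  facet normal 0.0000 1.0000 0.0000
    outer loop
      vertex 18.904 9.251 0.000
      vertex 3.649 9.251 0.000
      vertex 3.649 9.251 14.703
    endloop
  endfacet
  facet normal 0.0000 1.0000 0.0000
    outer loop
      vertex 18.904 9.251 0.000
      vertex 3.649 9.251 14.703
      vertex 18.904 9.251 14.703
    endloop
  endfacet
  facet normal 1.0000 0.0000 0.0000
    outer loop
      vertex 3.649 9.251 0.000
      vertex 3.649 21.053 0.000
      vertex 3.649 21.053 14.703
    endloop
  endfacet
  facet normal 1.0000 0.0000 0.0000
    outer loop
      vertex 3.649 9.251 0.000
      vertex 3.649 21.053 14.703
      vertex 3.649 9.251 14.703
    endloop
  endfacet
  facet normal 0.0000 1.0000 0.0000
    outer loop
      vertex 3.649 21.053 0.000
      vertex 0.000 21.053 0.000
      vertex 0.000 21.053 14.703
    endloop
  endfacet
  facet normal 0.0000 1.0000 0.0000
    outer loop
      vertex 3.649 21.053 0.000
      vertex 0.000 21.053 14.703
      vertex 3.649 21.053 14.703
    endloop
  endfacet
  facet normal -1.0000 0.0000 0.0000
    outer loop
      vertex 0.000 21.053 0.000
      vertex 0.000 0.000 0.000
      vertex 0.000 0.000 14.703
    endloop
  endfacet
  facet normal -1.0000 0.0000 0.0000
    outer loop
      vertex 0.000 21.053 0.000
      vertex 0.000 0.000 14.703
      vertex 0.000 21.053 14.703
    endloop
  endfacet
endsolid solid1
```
; perimeter-only toolpath
G21 ; units = mm
G90 ; absolute positioning
G28 ; home
; layer 1
G0 Z2.941
G0 X0.000 Y0.000
G1 X18.904 Y0.000
G1 X18.904 Y9.251
G1 X3.649 Y9.251
G1 X3.649 Y21.053
G1 X0.000 Y21.053
G1 X0.000 Y0.000
; layer 2
G0 Z5.881
G0 X0.000 Y0.000
G1 X18.904 Y0.000
G1 X18.904 Y9.251
G1 X3.649 Y9.251
G1 X3.649 Y21.053
G1 X0.000 Y21.053
G1 X0.000 Y0.000
; layer 3
G0 Z8.822
G0 X0.000 Y0.000
G1 X18.904 Y0.000
G1 X18.904 Y9.251
G1 X3.649 Y9.251
G1 X3.649 Y21.053
G1 X0.000 Y21.053
G1 X0.000 Y0.000
; layer 4
G0 Z11.762
G0 X0.000 Y0.000
G1 X18.904 Y0.000
G1 X18.904 Y9.251
G1 X3.649 Y9.251
G1 X3.649 Y21.053
G1 X0.000 Y21.053
G1 X0.000 Y0.000
; layer 5
G0 Z14.703
G0 X0.000 Y0.000
G1 X18.904 Y0.000
G1 X18.904 Y9.251
G1 X3.649 Y9.251
G1 X3.649 Y21.053
G1 X0.000 Y21.053
G1 X0.000 Y0.000
M2 ; end

The solid is an L-shaped prism: outer 18.9 × 21.1 mm, arm thicknesses ≈ 9.25 mm (horizontal) and 3.65 mm (vertical), extruded 14.7 mm in z. Slicing at Δz = 2.941 mm — 5 equal slices spanning the solid's height, so layer i sits at z = i·h/5 — gives 5 non-empty perimeters. Each is a 6-segment closed polygon; G0 lifts to the layer z and rapids to the start vertex, then G1 traces the edges.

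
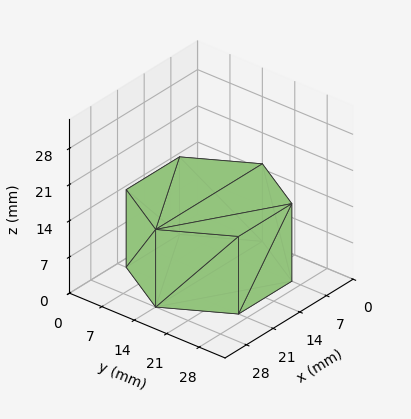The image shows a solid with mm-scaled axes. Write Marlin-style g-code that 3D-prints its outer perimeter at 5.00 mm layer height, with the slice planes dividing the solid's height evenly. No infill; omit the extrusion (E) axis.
Reading the render: the shape is a regular 6-sided prism (a cylinder approximated with 6 flat sides), circumscribed radius ≈ 14 mm, height ≈ 15 mm (dimensions read to the nearest mm from the axis ticks). For the g-code, the solid's height is divided into equal slices at the stated Δz and each level perimeter traced with G1 moves after a G0 lift.

; perimeter-only toolpath
G21 ; units = mm
G90 ; absolute positioning
G28 ; home
; layer 1
G0 Z5.00
G0 X28.00 Y14.00
G1 X21.00 Y26.12
G1 X7.00 Y26.12
G1 X0.00 Y14.00
G1 X7.00 Y1.88
G1 X21.00 Y1.88
G1 X28.00 Y14.00
; layer 2
G0 Z10.00
G0 X28.00 Y14.00
G1 X21.00 Y26.12
G1 X7.00 Y26.12
G1 X0.00 Y14.00
G1 X7.00 Y1.88
G1 X21.00 Y1.88
G1 X28.00 Y14.00
; layer 3
G0 Z15.00
G0 X28.00 Y14.00
G1 X21.00 Y26.12
G1 X7.00 Y26.12
G1 X0.00 Y14.00
G1 X7.00 Y1.88
G1 X21.00 Y1.88
G1 X28.00 Y14.00
M2 ; end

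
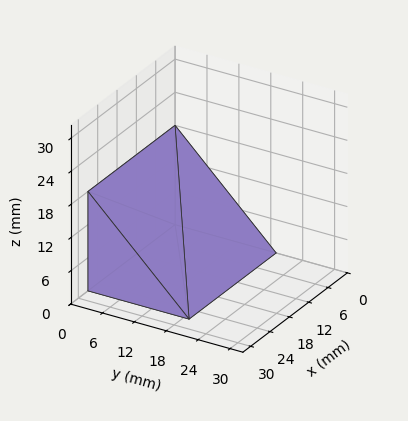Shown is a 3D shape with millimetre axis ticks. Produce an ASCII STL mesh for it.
Reading the render: the shape is a wedge (ramp): 27 × 19 mm base, rising to 18 mm along the y=0 edge and sloping linearly to z=0 at y=19 (dimensions read to the nearest mm from the axis ticks). For the STL, each face is triangulated and given an outward normal.

solid part
  facet normal 0.0000 0.0000 -1.0000
    outer loop
      vertex 27.00 19.00 0.00
      vertex 27.00 0.00 0.00
      vertex 0.00 0.00 0.00
    endloop
  endfacet
  facet normal 0.0000 0.0000 -1.0000
    outer loop
      vertex 0.00 19.00 0.00
      vertex 27.00 19.00 0.00
      vertex 0.00 0.00 0.00
    endloop
  endfacet
  facet normal 0.0000 -1.0000 0.0000
    outer loop
      vertex 0.00 0.00 0.00
      vertex 27.00 0.00 0.00
      vertex 27.00 0.00 18.00
    endloop
  endfacet
  facet normal 0.0000 -1.0000 0.0000
    outer loop
      vertex 0.00 0.00 0.00
      vertex 27.00 0.00 18.00
      vertex 0.00 0.00 18.00
    endloop
  endfacet
  facet normal 0.0000 0.6877 0.7260
    outer loop
      vertex 0.00 0.00 18.00
      vertex 27.00 0.00 18.00
      vertex 27.00 19.00 0.00
    endloop
  endfacet
  facet normal 0.0000 0.6877 0.7260
    outer loop
      vertex 0.00 0.00 18.00
      vertex 27.00 19.00 0.00
      vertex 0.00 19.00 0.00
    endloop
  endfacet
  facet normal -1.0000 0.0000 0.0000
    outer loop
      vertex 0.00 0.00 18.00
      vertex 0.00 19.00 0.00
      vertex 0.00 0.00 0.00
    endloop
  endfacet
  facet normal 1.0000 0.0000 0.0000
    outer loop
      vertex 27.00 0.00 0.00
      vertex 27.00 19.00 0.00
      vertex 27.00 0.00 18.00
    endloop
  endfacet
endsolid part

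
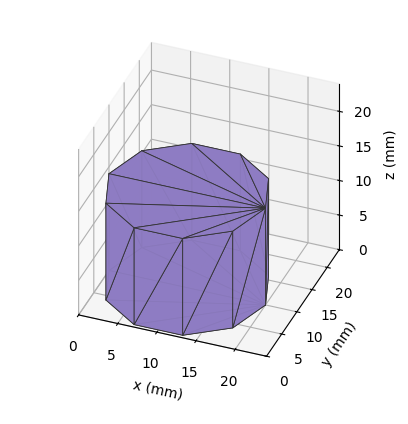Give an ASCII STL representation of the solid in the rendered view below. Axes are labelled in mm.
Reading the render: the shape is a regular 10-sided prism (a cylinder approximated with 10 flat sides), circumscribed radius ≈ 10 mm, height ≈ 14 mm (dimensions read to the nearest mm from the axis ticks). For the STL, each face is triangulated and given an outward normal.

solid part
  facet normal 0.0000 0.0000 -1.0000
    outer loop
      vertex 13.1 19.5 0.0
      vertex 18.1 15.9 0.0
      vertex 20.0 10.0 0.0
    endloop
  endfacet
  facet normal 0.0000 0.0000 -1.0000
    outer loop
      vertex 6.9 19.5 0.0
      vertex 13.1 19.5 0.0
      vertex 20.0 10.0 0.0
    endloop
  endfacet
  facet normal 0.0000 0.0000 -1.0000
    outer loop
      vertex 1.9 15.9 0.0
      vertex 6.9 19.5 0.0
      vertex 20.0 10.0 0.0
    endloop
  endfacet
  facet normal 0.0000 0.0000 -1.0000
    outer loop
      vertex 0.0 10.0 0.0
      vertex 1.9 15.9 0.0
      vertex 20.0 10.0 0.0
    endloop
  endfacet
  facet normal 0.0000 0.0000 -1.0000
    outer loop
      vertex 1.9 4.1 0.0
      vertex 0.0 10.0 0.0
      vertex 20.0 10.0 0.0
    endloop
  endfacet
  facet normal 0.0000 0.0000 -1.0000
    outer loop
      vertex 6.9 0.5 0.0
      vertex 1.9 4.1 0.0
      vertex 20.0 10.0 0.0
    endloop
  endfacet
  facet normal 0.0000 0.0000 -1.0000
    outer loop
      vertex 13.1 0.5 0.0
      vertex 6.9 0.5 0.0
      vertex 20.0 10.0 0.0
    endloop
  endfacet
  facet normal 0.0000 0.0000 -1.0000
    outer loop
      vertex 18.1 4.1 0.0
      vertex 13.1 0.5 0.0
      vertex 20.0 10.0 0.0
    endloop
  endfacet
  facet normal 0.0000 0.0000 1.0000
    outer loop
      vertex 20.0 10.0 14.0
      vertex 18.1 15.9 14.0
      vertex 13.1 19.5 14.0
    endloop
  endfacet
  facet normal 0.0000 0.0000 1.0000
    outer loop
      vertex 20.0 10.0 14.0
      vertex 13.1 19.5 14.0
      vertex 6.9 19.5 14.0
    endloop
  endfacet
  facet normal 0.0000 0.0000 1.0000
    outer loop
      vertex 20.0 10.0 14.0
      vertex 6.9 19.5 14.0
      vertex 1.9 15.9 14.0
    endloop
  endfacet
  facet normal 0.0000 0.0000 1.0000
    outer loop
      vertex 20.0 10.0 14.0
      vertex 1.9 15.9 14.0
      vertex 0.0 10.0 14.0
    endloop
  endfacet
  facet normal 0.0000 0.0000 1.0000
    outer loop
      vertex 20.0 10.0 14.0
      vertex 0.0 10.0 14.0
      vertex 1.9 4.1 14.0
    endloop
  endfacet
  facet normal 0.0000 0.0000 1.0000
    outer loop
      vertex 20.0 10.0 14.0
      vertex 1.9 4.1 14.0
      vertex 6.9 0.5 14.0
    endloop
  endfacet
  facet normal 0.0000 0.0000 1.0000
    outer loop
      vertex 20.0 10.0 14.0
      vertex 6.9 0.5 14.0
      vertex 13.1 0.5 14.0
    endloop
  endfacet
  facet normal 0.0000 0.0000 1.0000
    outer loop
      vertex 20.0 10.0 14.0
      vertex 13.1 0.5 14.0
      vertex 18.1 4.1 14.0
    endloop
  endfacet
  facet normal 0.9519 0.3065 0.0000
    outer loop
      vertex 20.0 10.0 0.0
      vertex 18.1 15.9 0.0
      vertex 18.1 15.9 14.0
    endloop
  endfacet
  facet normal 0.9519 0.3065 0.0000
    outer loop
      vertex 20.0 10.0 0.0
      vertex 18.1 15.9 14.0
      vertex 20.0 10.0 14.0
    endloop
  endfacet
  facet normal 0.5843 0.8115 0.0000
    outer loop
      vertex 18.1 15.9 0.0
      vertex 13.1 19.5 0.0
      vertex 13.1 19.5 14.0
    endloop
  endfacet
  facet normal 0.5843 0.8115 0.0000
    outer loop
      vertex 18.1 15.9 0.0
      vertex 13.1 19.5 14.0
      vertex 18.1 15.9 14.0
    endloop
  endfacet
  facet normal 0.0000 1.0000 0.0000
    outer loop
      vertex 13.1 19.5 0.0
      vertex 6.9 19.5 0.0
      vertex 6.9 19.5 14.0
    endloop
  endfacet
  facet normal 0.0000 1.0000 0.0000
    outer loop
      vertex 13.1 19.5 0.0
      vertex 6.9 19.5 14.0
      vertex 13.1 19.5 14.0
    endloop
  endfacet
  facet normal -0.5843 0.8115 0.0000
    outer loop
      vertex 6.9 19.5 0.0
      vertex 1.9 15.9 0.0
      vertex 1.9 15.9 14.0
    endloop
  endfacet
  facet normal -0.5843 0.8115 0.0000
    outer loop
      vertex 6.9 19.5 0.0
      vertex 1.9 15.9 14.0
      vertex 6.9 19.5 14.0
    endloop
  endfacet
  facet normal -0.9519 0.3065 0.0000
    outer loop
      vertex 1.9 15.9 0.0
      vertex 0.0 10.0 0.0
      vertex 0.0 10.0 14.0
    endloop
  endfacet
  facet normal -0.9519 0.3065 0.0000
    outer loop
      vertex 1.9 15.9 0.0
      vertex 0.0 10.0 14.0
      vertex 1.9 15.9 14.0
    endloop
  endfacet
  facet normal -0.9519 -0.3065 0.0000
    outer loop
      vertex 0.0 10.0 0.0
      vertex 1.9 4.1 0.0
      vertex 1.9 4.1 14.0
    endloop
  endfacet
  facet normal -0.9519 -0.3065 0.0000
    outer loop
      vertex 0.0 10.0 0.0
      vertex 1.9 4.1 14.0
      vertex 0.0 10.0 14.0
    endloop
  endfacet
  facet normal -0.5843 -0.8115 0.0000
    outer loop
      vertex 1.9 4.1 0.0
      vertex 6.9 0.5 0.0
      vertex 6.9 0.5 14.0
    endloop
  endfacet
  facet normal -0.5843 -0.8115 0.0000
    outer loop
      vertex 1.9 4.1 0.0
      vertex 6.9 0.5 14.0
      vertex 1.9 4.1 14.0
    endloop
  endfacet
  facet normal 0.0000 -1.0000 0.0000
    outer loop
      vertex 6.9 0.5 0.0
      vertex 13.1 0.5 0.0
      vertex 13.1 0.5 14.0
    endloop
  endfacet
  facet normal 0.0000 -1.0000 0.0000
    outer loop
      vertex 6.9 0.5 0.0
      vertex 13.1 0.5 14.0
      vertex 6.9 0.5 14.0
    endloop
  endfacet
  facet normal 0.5843 -0.8115 0.0000
    outer loop
      vertex 13.1 0.5 0.0
      vertex 18.1 4.1 0.0
      vertex 18.1 4.1 14.0
    endloop
  endfacet
  facet normal 0.5843 -0.8115 0.0000
    outer loop
      vertex 13.1 0.5 0.0
      vertex 18.1 4.1 14.0
      vertex 13.1 0.5 14.0
    endloop
  endfacet
  facet normal 0.9519 -0.3065 0.0000
    outer loop
      vertex 18.1 4.1 0.0
      vertex 20.0 10.0 0.0
      vertex 20.0 10.0 14.0
    endloop
  endfacet
  facet normal 0.9519 -0.3065 0.0000
    outer loop
      vertex 18.1 4.1 0.0
      vertex 20.0 10.0 14.0
      vertex 18.1 4.1 14.0
    endloop
  endfacet
endsolid part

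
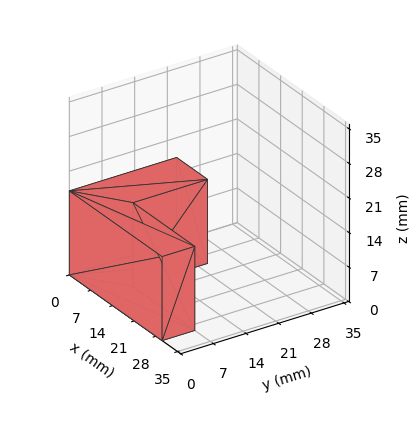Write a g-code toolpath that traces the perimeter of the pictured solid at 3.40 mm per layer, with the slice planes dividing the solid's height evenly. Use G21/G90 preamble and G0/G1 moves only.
Reading the render: the shape is an L-shaped prism: outer 30 × 23 mm, arm thicknesses ≈ 7 mm (horizontal) and 10 mm (vertical), extruded 17 mm in z (dimensions read to the nearest mm from the axis ticks). For the g-code, the solid's height is divided into equal slices at the stated Δz and each level perimeter traced with G1 moves after a G0 lift.

; perimeter-only toolpath
G21 ; units = mm
G90 ; absolute positioning
G28 ; home
; layer 1
G0 Z3.40
G0 X0.00 Y0.00
G1 X30.00 Y0.00
G1 X30.00 Y7.00
G1 X10.00 Y7.00
G1 X10.00 Y23.00
G1 X0.00 Y23.00
G1 X0.00 Y0.00
; layer 2
G0 Z6.80
G0 X0.00 Y0.00
G1 X30.00 Y0.00
G1 X30.00 Y7.00
G1 X10.00 Y7.00
G1 X10.00 Y23.00
G1 X0.00 Y23.00
G1 X0.00 Y0.00
; layer 3
G0 Z10.20
G0 X0.00 Y0.00
G1 X30.00 Y0.00
G1 X30.00 Y7.00
G1 X10.00 Y7.00
G1 X10.00 Y23.00
G1 X0.00 Y23.00
G1 X0.00 Y0.00
; layer 4
G0 Z13.60
G0 X0.00 Y0.00
G1 X30.00 Y0.00
G1 X30.00 Y7.00
G1 X10.00 Y7.00
G1 X10.00 Y23.00
G1 X0.00 Y23.00
G1 X0.00 Y0.00
; layer 5
G0 Z17.00
G0 X0.00 Y0.00
G1 X30.00 Y0.00
G1 X30.00 Y7.00
G1 X10.00 Y7.00
G1 X10.00 Y23.00
G1 X0.00 Y23.00
G1 X0.00 Y0.00
M2 ; end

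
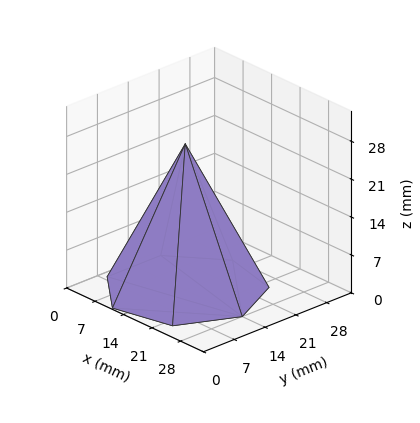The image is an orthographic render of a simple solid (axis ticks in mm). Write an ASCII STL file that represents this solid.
Reading the render: the shape is a regular 7-sided pyramid, base circumscribed radius ≈ 14 mm, apex at z ≈ 27 mm (dimensions read to the nearest mm from the axis ticks). For the STL, each face is triangulated and given an outward normal.

solid part
  facet normal 0.0000 0.0000 -1.0000
    outer loop
      vertex 10.885 27.649 0.000
      vertex 22.729 24.946 0.000
      vertex 28.000 14.000 0.000
    endloop
  endfacet
  facet normal 0.0000 0.0000 -1.0000
    outer loop
      vertex 1.386 20.074 0.000
      vertex 10.885 27.649 0.000
      vertex 28.000 14.000 0.000
    endloop
  endfacet
  facet normal 0.0000 0.0000 -1.0000
    outer loop
      vertex 1.386 7.926 0.000
      vertex 1.386 20.074 0.000
      vertex 28.000 14.000 0.000
    endloop
  endfacet
  facet normal 0.0000 0.0000 -1.0000
    outer loop
      vertex 10.885 0.351 0.000
      vertex 1.386 7.926 0.000
      vertex 28.000 14.000 0.000
    endloop
  endfacet
  facet normal 0.0000 0.0000 -1.0000
    outer loop
      vertex 22.729 3.054 0.000
      vertex 10.885 0.351 0.000
      vertex 28.000 14.000 0.000
    endloop
  endfacet
  facet normal 0.8163 0.3931 0.4233
    outer loop
      vertex 28.000 14.000 0.000
      vertex 22.729 24.946 0.000
      vertex 14.000 14.000 27.000
    endloop
  endfacet
  facet normal 0.2016 0.8833 0.4233
    outer loop
      vertex 22.729 24.946 0.000
      vertex 10.885 27.649 0.000
      vertex 14.000 14.000 27.000
    endloop
  endfacet
  facet normal -0.5649 0.7084 0.4233
    outer loop
      vertex 10.885 27.649 0.000
      vertex 1.386 20.074 0.000
      vertex 14.000 14.000 27.000
    endloop
  endfacet
  facet normal -0.9060 0.0000 0.4233
    outer loop
      vertex 1.386 20.074 0.000
      vertex 1.386 7.926 0.000
      vertex 14.000 14.000 27.000
    endloop
  endfacet
  facet normal -0.5649 -0.7084 0.4233
    outer loop
      vertex 1.386 7.926 0.000
      vertex 10.885 0.351 0.000
      vertex 14.000 14.000 27.000
    endloop
  endfacet
  facet normal 0.2016 -0.8833 0.4233
    outer loop
      vertex 10.885 0.351 0.000
      vertex 22.729 3.054 0.000
      vertex 14.000 14.000 27.000
    endloop
  endfacet
  facet normal 0.8163 -0.3931 0.4233
    outer loop
      vertex 22.729 3.054 0.000
      vertex 28.000 14.000 0.000
      vertex 14.000 14.000 27.000
    endloop
  endfacet
endsolid part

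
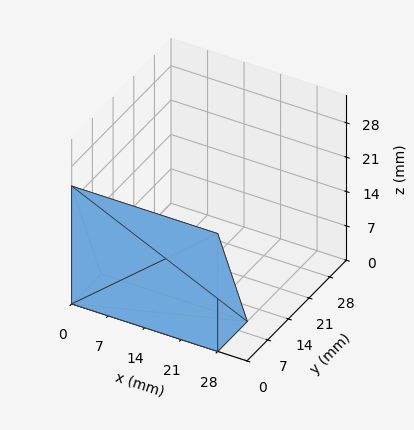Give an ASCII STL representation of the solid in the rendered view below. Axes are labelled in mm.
Reading the render: the shape is a wedge (ramp): 28 × 10 mm base, rising to 24 mm along the y=0 edge and sloping linearly to z=0 at y=10 (dimensions read to the nearest mm from the axis ticks). For the STL, each face is triangulated and given an outward normal.

solid part
  facet normal 0.0000 0.0000 -1.0000
    outer loop
      vertex 28.0 10.0 0.0
      vertex 28.0 0.0 0.0
      vertex 0.0 0.0 0.0
    endloop
  endfacet
  facet normal 0.0000 0.0000 -1.0000
    outer loop
      vertex 0.0 10.0 0.0
      vertex 28.0 10.0 0.0
      vertex 0.0 0.0 0.0
    endloop
  endfacet
  facet normal 0.0000 -1.0000 0.0000
    outer loop
      vertex 0.0 0.0 0.0
      vertex 28.0 0.0 0.0
      vertex 28.0 0.0 24.0
    endloop
  endfacet
  facet normal 0.0000 -1.0000 0.0000
    outer loop
      vertex 0.0 0.0 0.0
      vertex 28.0 0.0 24.0
      vertex 0.0 0.0 24.0
    endloop
  endfacet
  facet normal 0.0000 0.9231 0.3846
    outer loop
      vertex 0.0 0.0 24.0
      vertex 28.0 0.0 24.0
      vertex 28.0 10.0 0.0
    endloop
  endfacet
  facet normal 0.0000 0.9231 0.3846
    outer loop
      vertex 0.0 0.0 24.0
      vertex 28.0 10.0 0.0
      vertex 0.0 10.0 0.0
    endloop
  endfacet
  facet normal -1.0000 0.0000 0.0000
    outer loop
      vertex 0.0 0.0 24.0
      vertex 0.0 10.0 0.0
      vertex 0.0 0.0 0.0
    endloop
  endfacet
  facet normal 1.0000 0.0000 0.0000
    outer loop
      vertex 28.0 0.0 0.0
      vertex 28.0 10.0 0.0
      vertex 28.0 0.0 24.0
    endloop
  endfacet
endsolid part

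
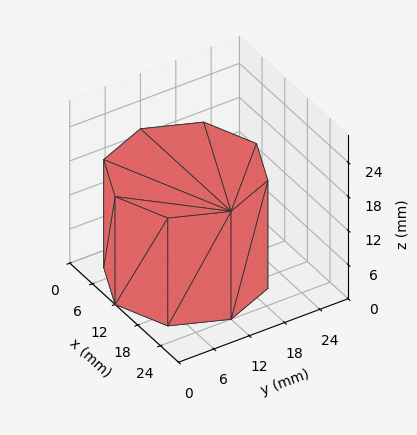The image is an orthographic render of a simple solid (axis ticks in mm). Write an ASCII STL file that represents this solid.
Reading the render: the shape is a regular 8-sided prism (a cylinder approximated with 8 flat sides), circumscribed radius ≈ 12 mm, height ≈ 19 mm (dimensions read to the nearest mm from the axis ticks). For the STL, each face is triangulated and given an outward normal.

solid part
  facet normal 0.0000 0.0000 -1.0000
    outer loop
      vertex 12.00 24.00 0.00
      vertex 20.49 20.49 0.00
      vertex 24.00 12.00 0.00
    endloop
  endfacet
  facet normal 0.0000 0.0000 -1.0000
    outer loop
      vertex 3.51 20.49 0.00
      vertex 12.00 24.00 0.00
      vertex 24.00 12.00 0.00
    endloop
  endfacet
  facet normal 0.0000 0.0000 -1.0000
    outer loop
      vertex 0.00 12.00 0.00
      vertex 3.51 20.49 0.00
      vertex 24.00 12.00 0.00
    endloop
  endfacet
  facet normal 0.0000 0.0000 -1.0000
    outer loop
      vertex 3.51 3.51 0.00
      vertex 0.00 12.00 0.00
      vertex 24.00 12.00 0.00
    endloop
  endfacet
  facet normal 0.0000 0.0000 -1.0000
    outer loop
      vertex 12.00 0.00 0.00
      vertex 3.51 3.51 0.00
      vertex 24.00 12.00 0.00
    endloop
  endfacet
  facet normal 0.0000 0.0000 -1.0000
    outer loop
      vertex 20.49 3.51 0.00
      vertex 12.00 0.00 0.00
      vertex 24.00 12.00 0.00
    endloop
  endfacet
  facet normal 0.0000 0.0000 1.0000
    outer loop
      vertex 24.00 12.00 19.00
      vertex 20.49 20.49 19.00
      vertex 12.00 24.00 19.00
    endloop
  endfacet
  facet normal 0.0000 0.0000 1.0000
    outer loop
      vertex 24.00 12.00 19.00
      vertex 12.00 24.00 19.00
      vertex 3.51 20.49 19.00
    endloop
  endfacet
  facet normal 0.0000 0.0000 1.0000
    outer loop
      vertex 24.00 12.00 19.00
      vertex 3.51 20.49 19.00
      vertex 0.00 12.00 19.00
    endloop
  endfacet
  facet normal 0.0000 0.0000 1.0000
    outer loop
      vertex 24.00 12.00 19.00
      vertex 0.00 12.00 19.00
      vertex 3.51 3.51 19.00
    endloop
  endfacet
  facet normal 0.0000 0.0000 1.0000
    outer loop
      vertex 24.00 12.00 19.00
      vertex 3.51 3.51 19.00
      vertex 12.00 0.00 19.00
    endloop
  endfacet
  facet normal 0.0000 0.0000 1.0000
    outer loop
      vertex 24.00 12.00 19.00
      vertex 12.00 0.00 19.00
      vertex 20.49 3.51 19.00
    endloop
  endfacet
  facet normal 0.9241 0.3821 0.0000
    outer loop
      vertex 24.00 12.00 0.00
      vertex 20.49 20.49 0.00
      vertex 20.49 20.49 19.00
    endloop
  endfacet
  facet normal 0.9241 0.3821 0.0000
    outer loop
      vertex 24.00 12.00 0.00
      vertex 20.49 20.49 19.00
      vertex 24.00 12.00 19.00
    endloop
  endfacet
  facet normal 0.3821 0.9241 0.0000
    outer loop
      vertex 20.49 20.49 0.00
      vertex 12.00 24.00 0.00
      vertex 12.00 24.00 19.00
    endloop
  endfacet
  facet normal 0.3821 0.9241 0.0000
    outer loop
      vertex 20.49 20.49 0.00
      vertex 12.00 24.00 19.00
      vertex 20.49 20.49 19.00
    endloop
  endfacet
  facet normal -0.3821 0.9241 0.0000
    outer loop
      vertex 12.00 24.00 0.00
      vertex 3.51 20.49 0.00
      vertex 3.51 20.49 19.00
    endloop
  endfacet
  facet normal -0.3821 0.9241 0.0000
    outer loop
      vertex 12.00 24.00 0.00
      vertex 3.51 20.49 19.00
      vertex 12.00 24.00 19.00
    endloop
  endfacet
  facet normal -0.9241 0.3821 0.0000
    outer loop
      vertex 3.51 20.49 0.00
      vertex 0.00 12.00 0.00
      vertex 0.00 12.00 19.00
    endloop
  endfacet
  facet normal -0.9241 0.3821 0.0000
    outer loop
      vertex 3.51 20.49 0.00
      vertex 0.00 12.00 19.00
      vertex 3.51 20.49 19.00
    endloop
  endfacet
  facet normal -0.9241 -0.3821 0.0000
    outer loop
      vertex 0.00 12.00 0.00
      vertex 3.51 3.51 0.00
      vertex 3.51 3.51 19.00
    endloop
  endfacet
  facet normal -0.9241 -0.3821 0.0000
    outer loop
      vertex 0.00 12.00 0.00
      vertex 3.51 3.51 19.00
      vertex 0.00 12.00 19.00
    endloop
  endfacet
  facet normal -0.3821 -0.9241 0.0000
    outer loop
      vertex 3.51 3.51 0.00
      vertex 12.00 0.00 0.00
      vertex 12.00 0.00 19.00
    endloop
  endfacet
  facet normal -0.3821 -0.9241 0.0000
    outer loop
      vertex 3.51 3.51 0.00
      vertex 12.00 0.00 19.00
      vertex 3.51 3.51 19.00
    endloop
  endfacet
  facet normal 0.3821 -0.9241 0.0000
    outer loop
      vertex 12.00 0.00 0.00
      vertex 20.49 3.51 0.00
      vertex 20.49 3.51 19.00
    endloop
  endfacet
  facet normal 0.3821 -0.9241 0.0000
    outer loop
      vertex 12.00 0.00 0.00
      vertex 20.49 3.51 19.00
      vertex 12.00 0.00 19.00
    endloop
  endfacet
  facet normal 0.9241 -0.3821 0.0000
    outer loop
      vertex 20.49 3.51 0.00
      vertex 24.00 12.00 0.00
      vertex 24.00 12.00 19.00
    endloop
  endfacet
  facet normal 0.9241 -0.3821 0.0000
    outer loop
      vertex 20.49 3.51 0.00
      vertex 24.00 12.00 19.00
      vertex 20.49 3.51 19.00
    endloop
  endfacet
endsolid part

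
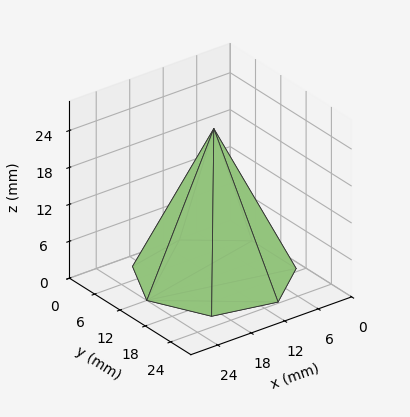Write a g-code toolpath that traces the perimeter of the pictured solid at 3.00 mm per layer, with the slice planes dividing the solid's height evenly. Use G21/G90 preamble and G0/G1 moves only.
Reading the render: the shape is a regular 7-sided pyramid, base circumscribed radius ≈ 12 mm, apex at z ≈ 24 mm (dimensions read to the nearest mm from the axis ticks). For the g-code, the solid's height is divided into equal slices at the stated Δz and each level perimeter traced with G1 moves after a G0 lift.

; perimeter-only toolpath
G21 ; units = mm
G90 ; absolute positioning
G28 ; home
; layer 1
G0 Z3.00
G0 X22.50 Y12.00
G1 X18.55 Y20.21
G1 X9.66 Y22.24
G1 X2.54 Y16.56
G1 X2.54 Y7.44
G1 X9.66 Y1.76
G1 X18.55 Y3.79
G1 X22.50 Y12.00
; layer 2
G0 Z6.00
G0 X21.00 Y12.00
G1 X17.61 Y19.04
G1 X10.00 Y20.77
G1 X3.89 Y15.91
G1 X3.89 Y8.09
G1 X10.00 Y3.23
G1 X17.61 Y4.96
G1 X21.00 Y12.00
; layer 3
G0 Z9.00
G0 X19.50 Y12.00
G1 X16.68 Y17.86
G1 X10.33 Y19.31
G1 X5.24 Y15.26
G1 X5.24 Y8.74
G1 X10.33 Y4.69
G1 X16.68 Y6.14
G1 X19.50 Y12.00
; layer 4
G0 Z12.00
G0 X18.00 Y12.00
G1 X15.74 Y16.69
G1 X10.66 Y17.85
G1 X6.59 Y14.61
G1 X6.59 Y9.39
G1 X10.66 Y6.15
G1 X15.74 Y7.31
G1 X18.00 Y12.00
; layer 5
G0 Z15.00
G0 X16.50 Y12.00
G1 X14.80 Y15.52
G1 X11.00 Y16.39
G1 X7.95 Y13.95
G1 X7.95 Y10.05
G1 X11.00 Y7.61
G1 X14.80 Y8.48
G1 X16.50 Y12.00
; layer 6
G0 Z18.00
G0 X15.00 Y12.00
G1 X13.87 Y14.34
G1 X11.33 Y14.93
G1 X9.30 Y13.30
G1 X9.30 Y10.70
G1 X11.33 Y9.07
G1 X13.87 Y9.65
G1 X15.00 Y12.00
; layer 7
G0 Z21.00
G0 X13.50 Y12.00
G1 X12.94 Y13.17
G1 X11.67 Y13.46
G1 X10.65 Y12.65
G1 X10.65 Y11.35
G1 X11.67 Y10.54
G1 X12.94 Y10.83
G1 X13.50 Y12.00
M2 ; end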